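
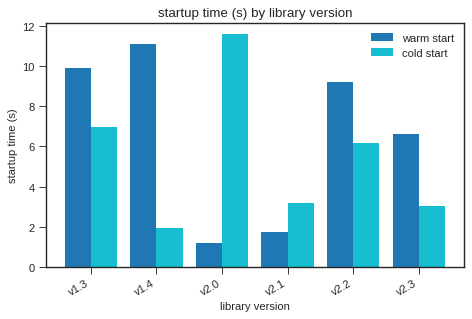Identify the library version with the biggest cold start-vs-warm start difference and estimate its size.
v2.0: cold start ≈ 12, warm start ≈ 1 → gap ≈ 11. Next-largest (v1.4) is only ≈ 9.

v2.0, ≈ 11 s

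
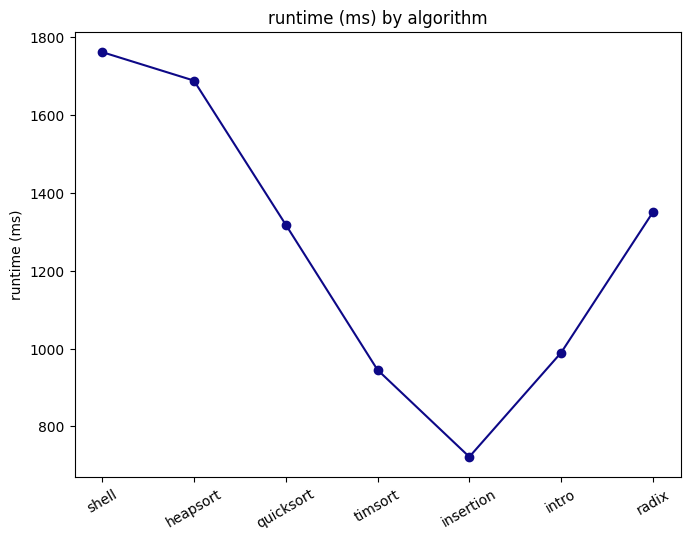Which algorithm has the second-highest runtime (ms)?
heapsort

Top 3: shell ≈ 1800, heapsort ≈ 1700, radix ≈ 1400.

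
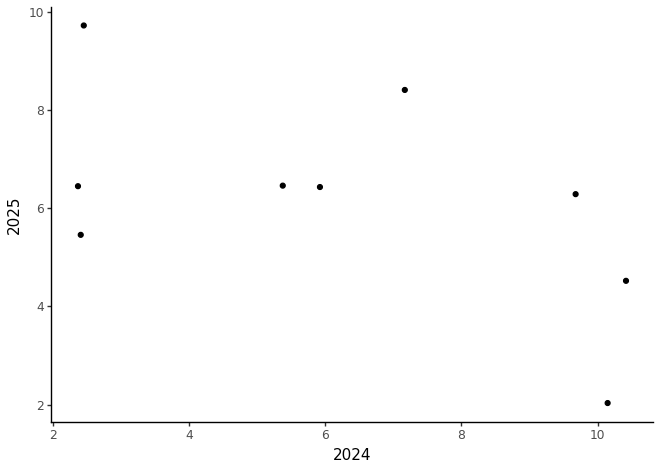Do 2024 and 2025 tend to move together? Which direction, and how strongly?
Points are negatively correlated; moderate (|r| ≈ 0.6).

negative, moderate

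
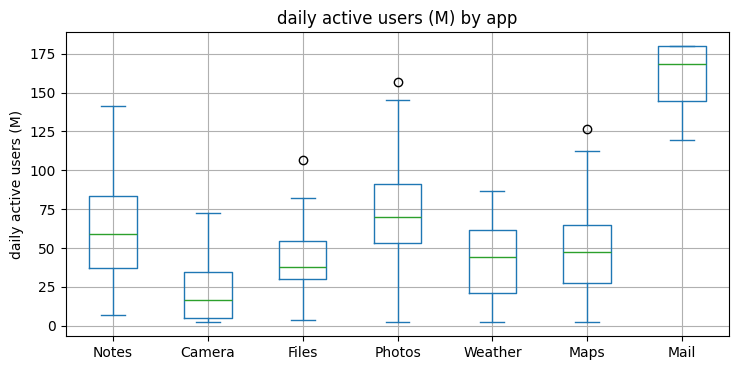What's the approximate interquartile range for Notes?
≈ 40

Q3 ≈ 80, Q1 ≈ 40; IQR ≈ 40.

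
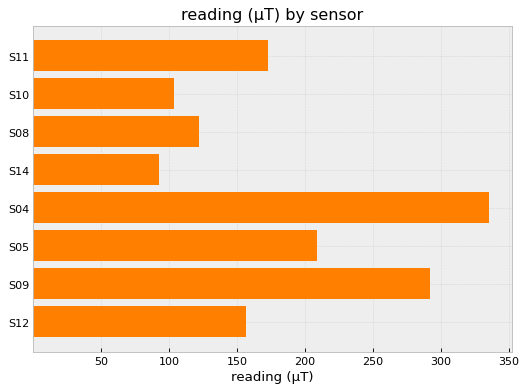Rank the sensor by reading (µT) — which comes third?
S05

Top 4: S04 ≈ 350, S09 ≈ 300, S05 ≈ 200, S11 ≈ 150.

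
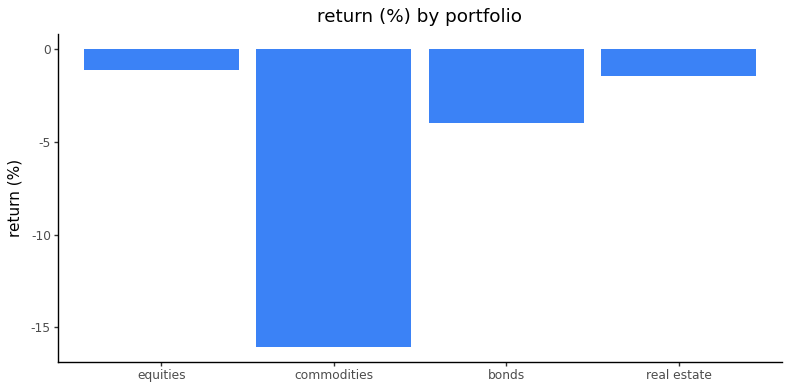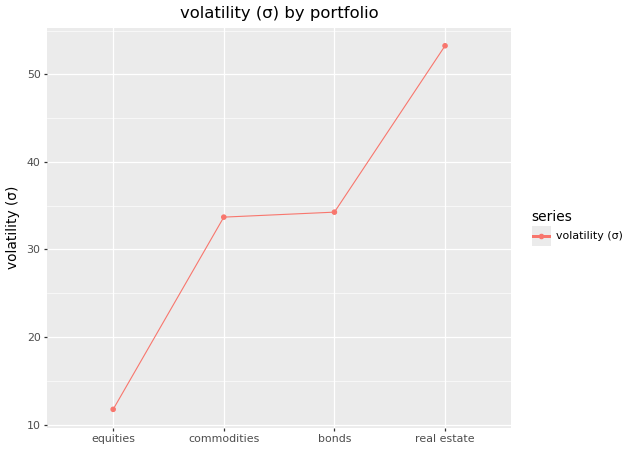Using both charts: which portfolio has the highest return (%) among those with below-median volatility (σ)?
equities

Chart 2 median volatility (σ) ≈ 35; below-median portfolios: equities, commodities. Among those, equities has the highest return (%) (≈ -1).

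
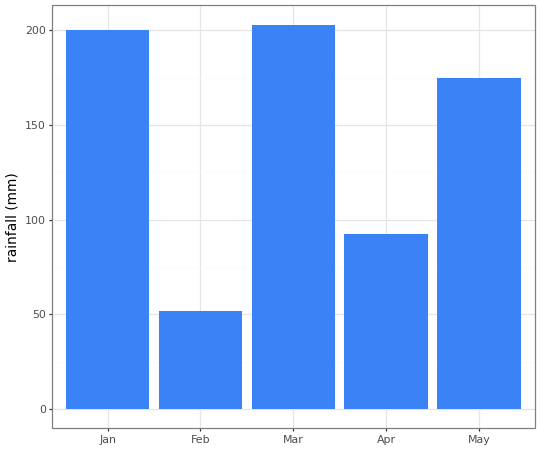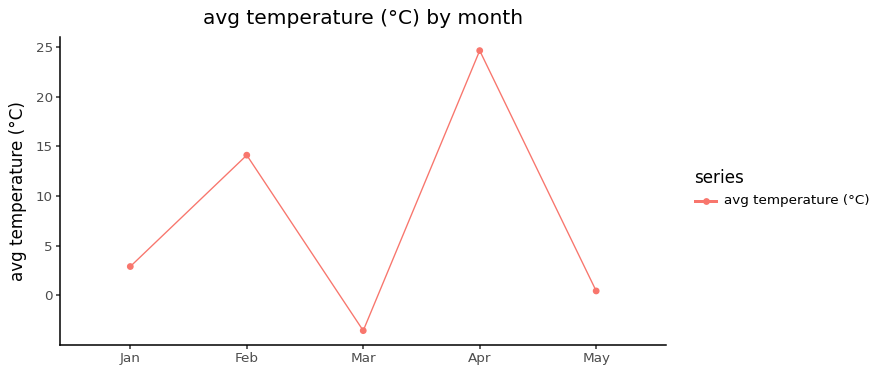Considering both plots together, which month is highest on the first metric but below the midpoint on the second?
Mar

Chart 2 median avg temperature (°C) ≈ 5; below-median months: Mar, May. Among those, Mar has the highest rainfall (mm) (≈ 200).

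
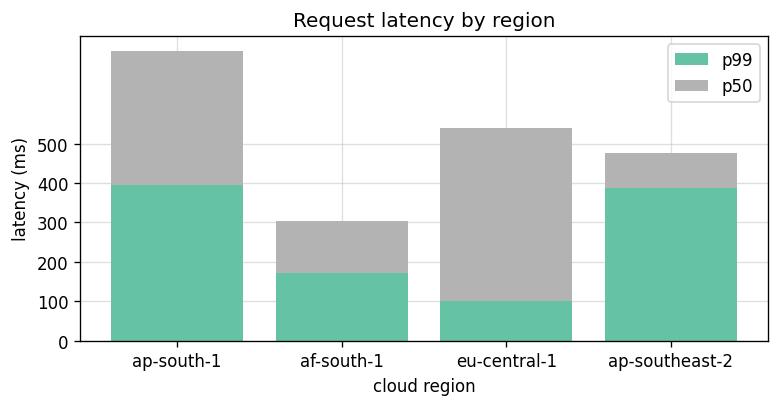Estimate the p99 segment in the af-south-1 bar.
≈ 200

p99 top ≈ 200, bottom ≈ 0; segment ≈ 200.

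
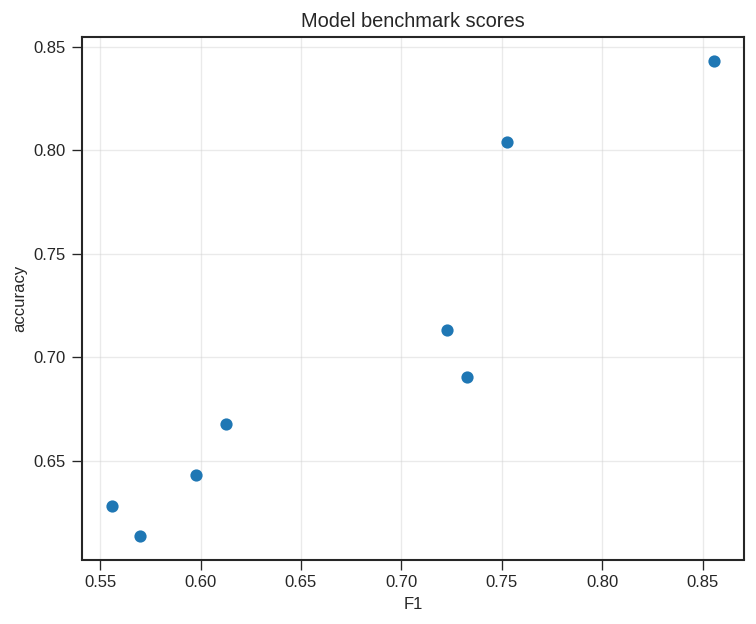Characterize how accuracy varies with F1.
Points are positively correlated; strong (|r| ≈ 0.9).

positive, strong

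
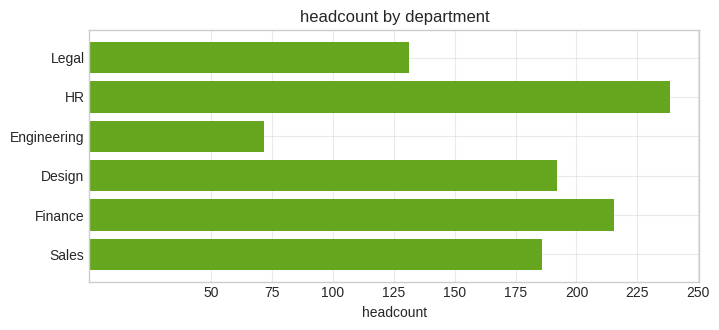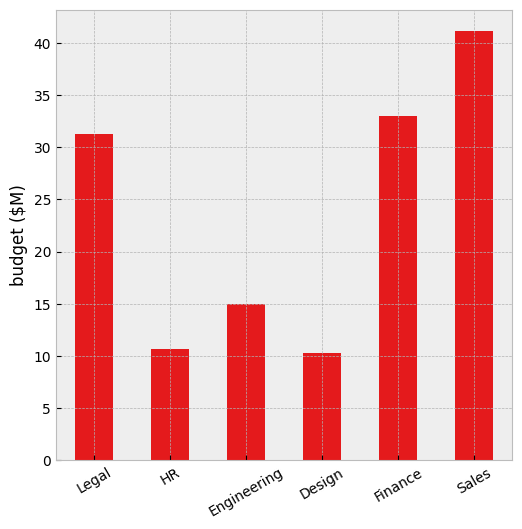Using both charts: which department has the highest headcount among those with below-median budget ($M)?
Chart 2 median budget ($M) ≈ 25; below-median departments: HR, Engineering, Design. Among those, HR has the highest headcount (≈ 250).

HR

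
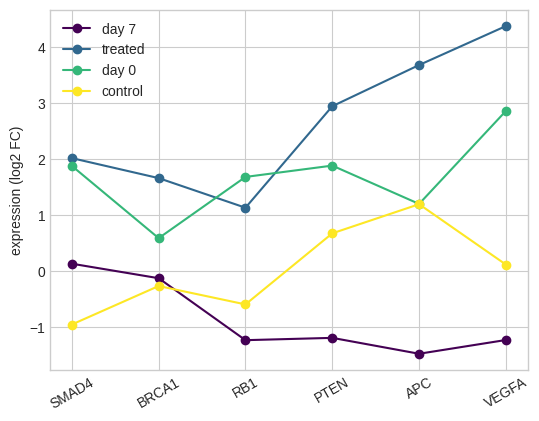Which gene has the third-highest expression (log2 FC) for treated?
PTEN

Top 4 for treated: VEGFA ≈ 4.5, APC ≈ 3.5, PTEN ≈ 3.0, SMAD4 ≈ 2.0.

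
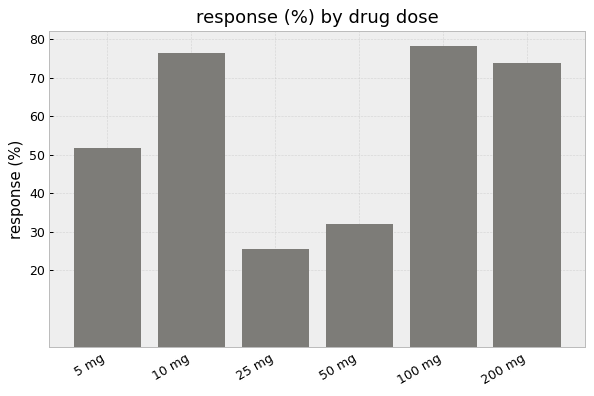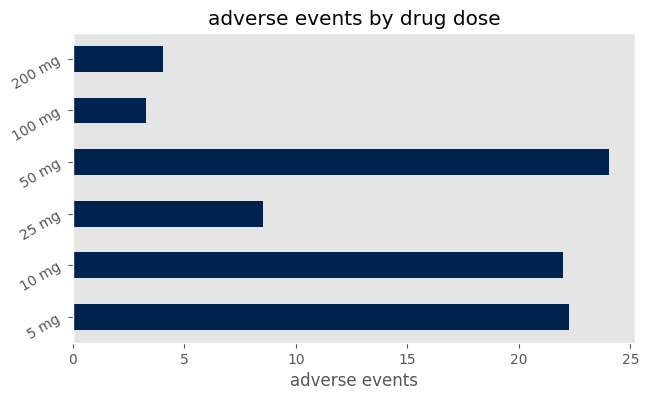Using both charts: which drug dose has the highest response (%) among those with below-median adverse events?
100 mg

Chart 2 median adverse events ≈ 15; below-median drug doses: 25 mg, 100 mg, 200 mg. Among those, 100 mg has the highest response (%) (≈ 80).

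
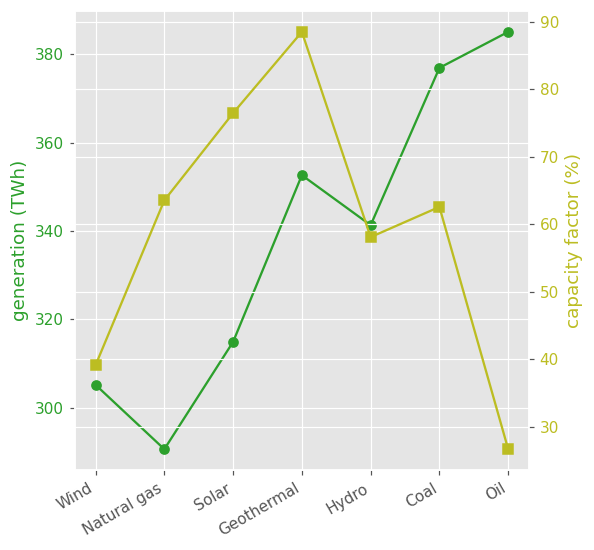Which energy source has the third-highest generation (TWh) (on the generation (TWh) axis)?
Top 4 (on the generation (TWh) axis): Oil ≈ 390, Coal ≈ 380, Geothermal ≈ 350, Hydro ≈ 340.

Geothermal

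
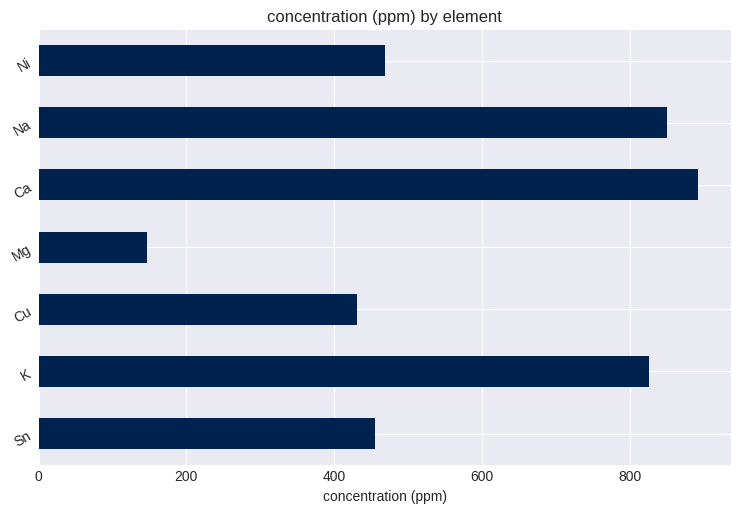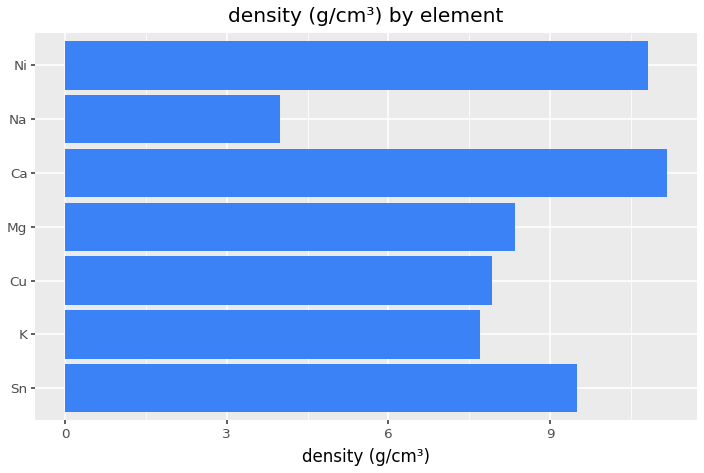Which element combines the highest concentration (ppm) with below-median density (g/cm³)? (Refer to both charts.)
Na

Chart 2 median density (g/cm³) ≈ 8; below-median elements: K, Cu, Na. Among those, Na has the highest concentration (ppm) (≈ 900).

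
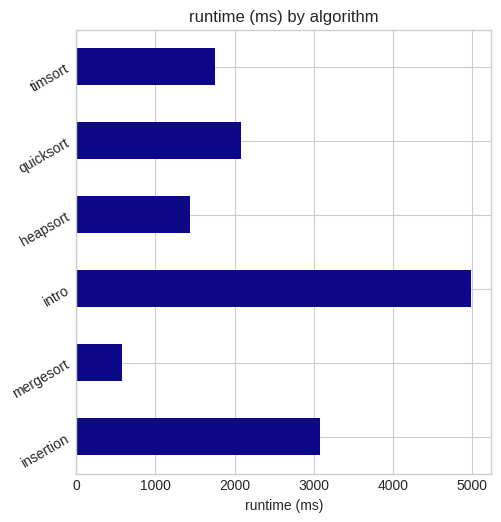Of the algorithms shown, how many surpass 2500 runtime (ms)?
2

Above 2500: insertion, intro.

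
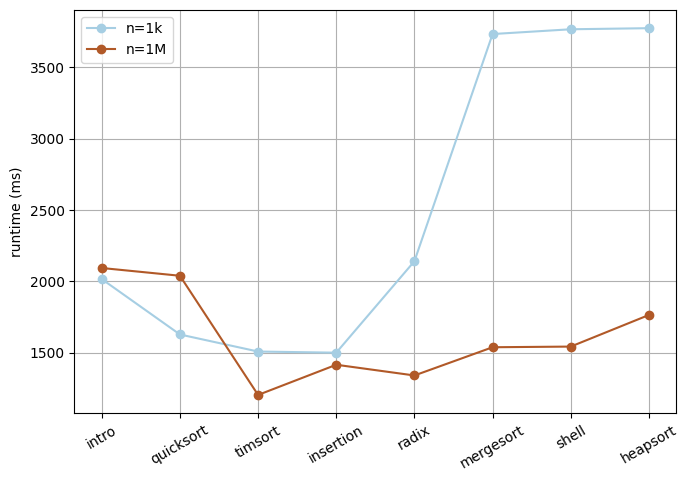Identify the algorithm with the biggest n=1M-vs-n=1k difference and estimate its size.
shell, ≈ 2500 ms

shell: n=1M ≈ 1500, n=1k ≈ 4000 → gap ≈ 2500. Next-largest (mergesort) is only ≈ 2000.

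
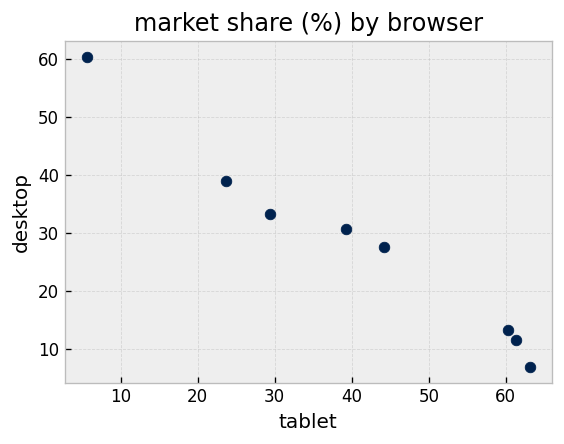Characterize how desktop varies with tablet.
negative, strong

Points are negatively correlated; strong (|r| ≈ 1.0).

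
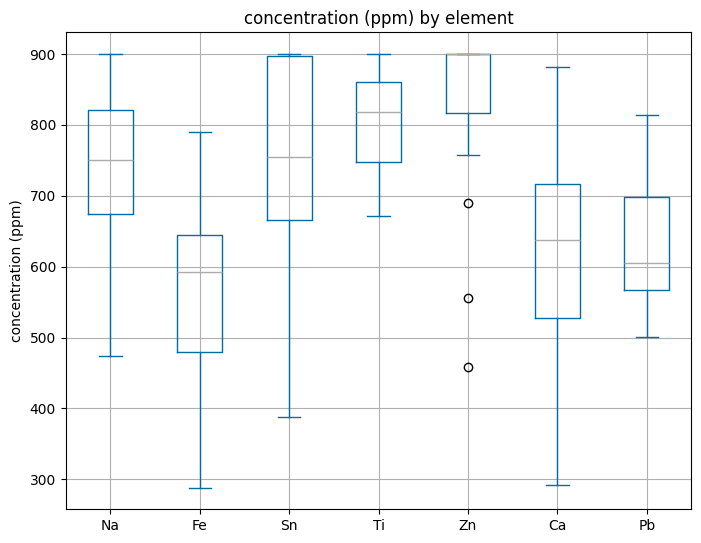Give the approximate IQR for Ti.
≈ 100

Q3 ≈ 850, Q1 ≈ 750; IQR ≈ 100.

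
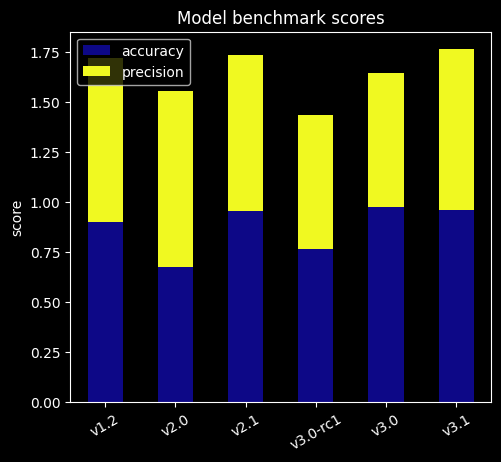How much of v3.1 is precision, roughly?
precision top ≈ 1.8, bottom ≈ 1.0; segment ≈ 0.8.

≈ 0.8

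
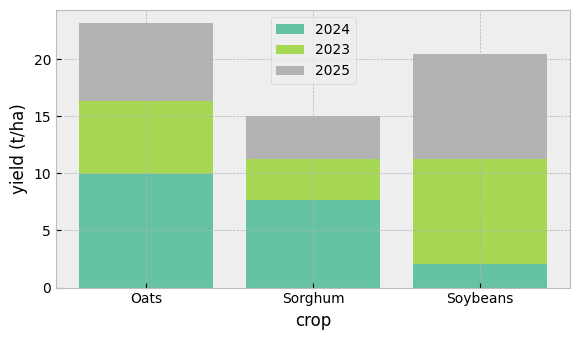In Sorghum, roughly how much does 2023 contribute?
2023 top ≈ 12, bottom ≈ 8; segment ≈ 4.

≈ 4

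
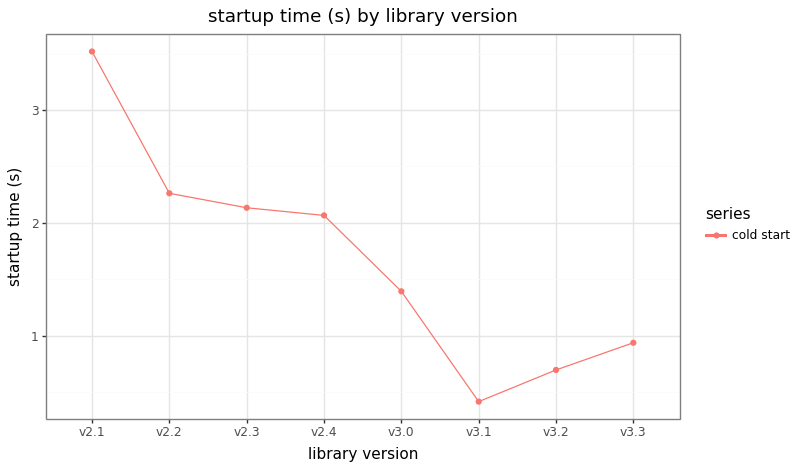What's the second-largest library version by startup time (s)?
v2.2

Top 3: v2.1 ≈ 3.5, v2.2 ≈ 2.5, v2.3 ≈ 2.0.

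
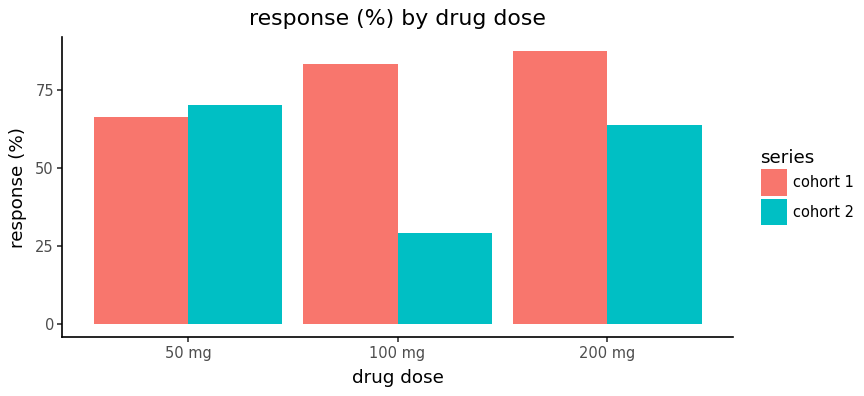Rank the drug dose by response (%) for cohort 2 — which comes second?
200 mg

Top 3 for cohort 2: 50 mg ≈ 70, 200 mg ≈ 60, 100 mg ≈ 30.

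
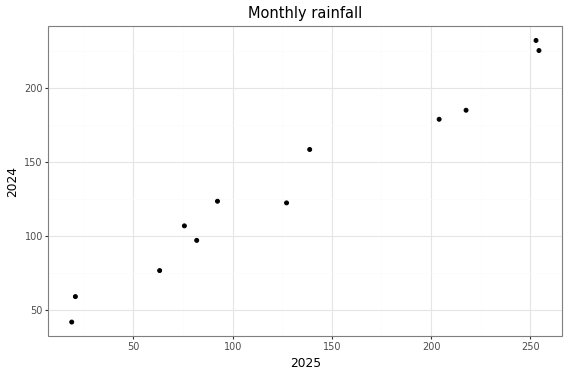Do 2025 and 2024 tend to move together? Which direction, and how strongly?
Points are positively correlated; strong (|r| ≈ 1.0).

positive, strong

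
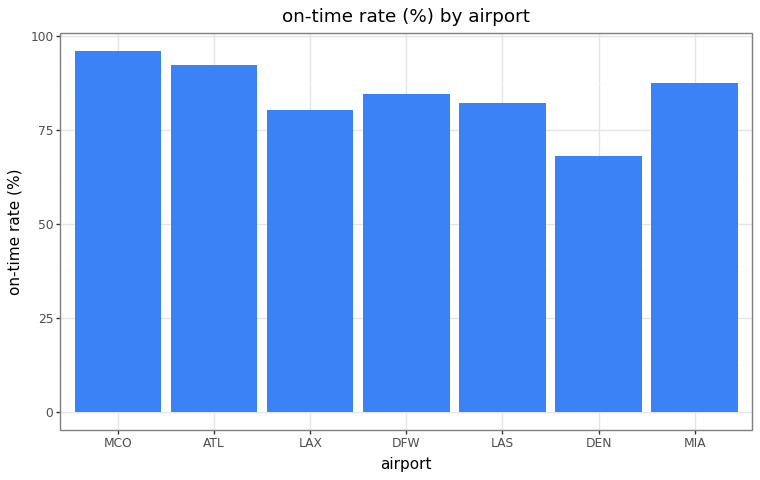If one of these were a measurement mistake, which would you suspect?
DEN

DEN ≈ 70; the rest sit between ≈ 80 and ≈ 100.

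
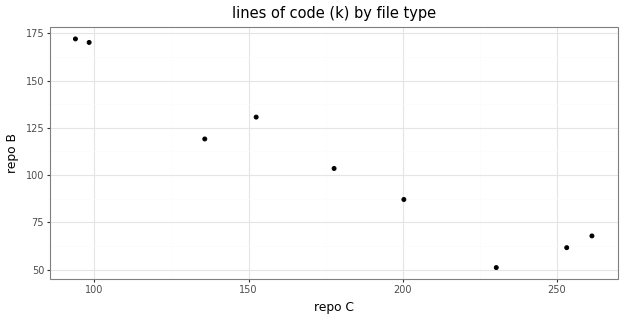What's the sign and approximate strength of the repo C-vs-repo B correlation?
negative, strong

Points are negatively correlated; strong (|r| ≈ 1.0).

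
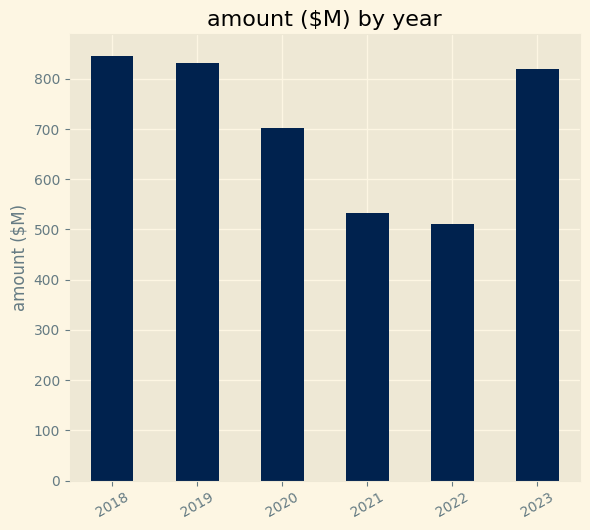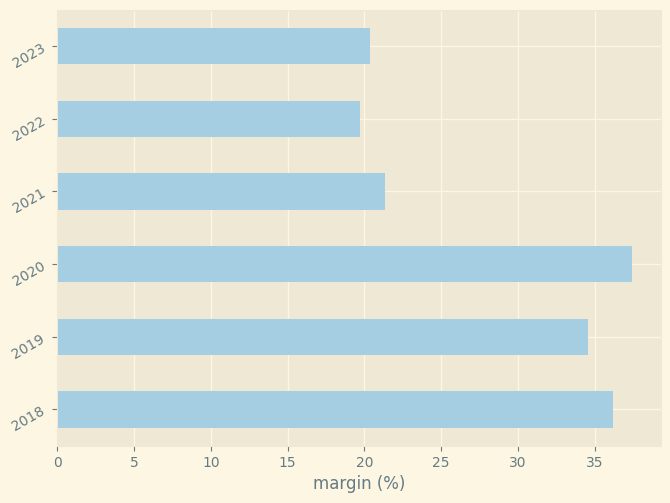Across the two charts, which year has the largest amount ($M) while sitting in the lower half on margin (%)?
Chart 2 median margin (%) ≈ 30; below-median years: 2021, 2022, 2023. Among those, 2023 has the highest amount ($M) (≈ 800).

2023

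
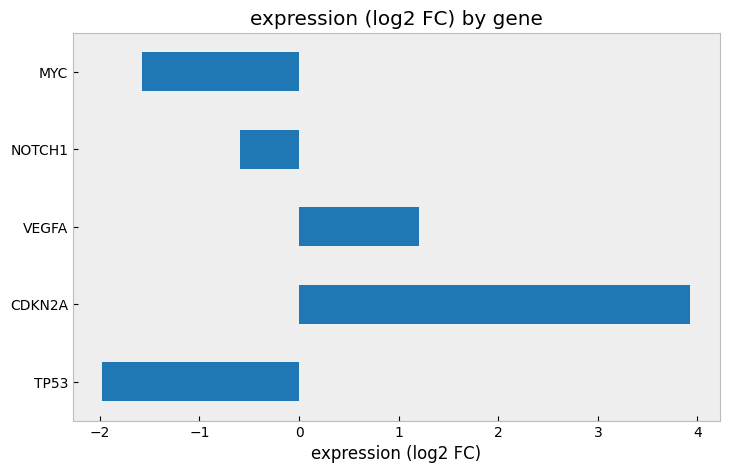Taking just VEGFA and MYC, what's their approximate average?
(1.0 + -1.5) / 2 ≈ -0.25.

≈ -0.25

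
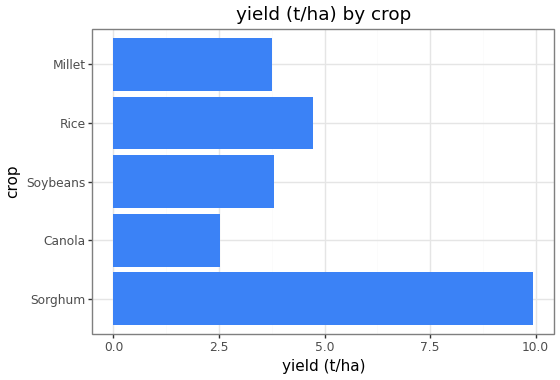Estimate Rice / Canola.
≈ 1.67×

Rice ≈ 5, Canola ≈ 3; 5/3 ≈ 1.67.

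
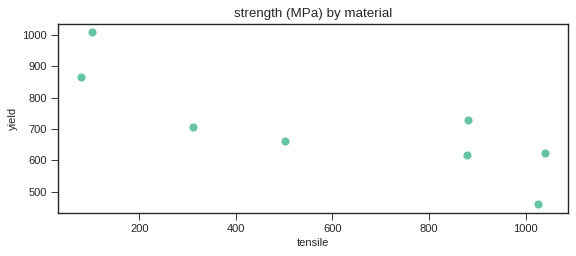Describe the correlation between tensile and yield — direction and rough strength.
negative, strong

Points are negatively correlated; strong (|r| ≈ 0.8).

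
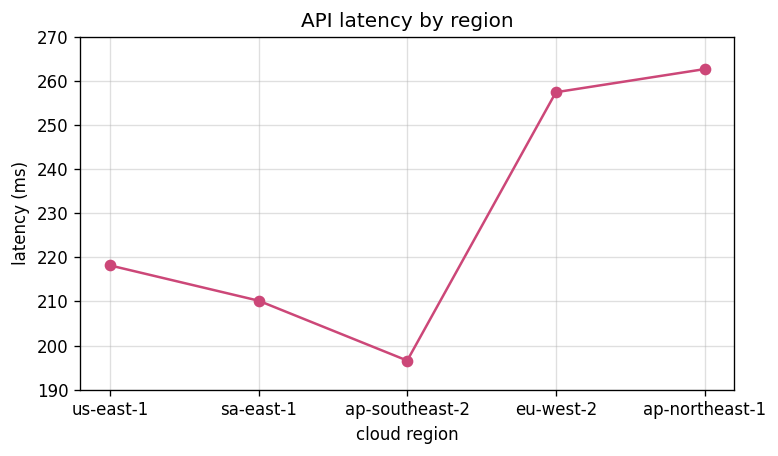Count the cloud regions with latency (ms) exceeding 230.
2

Above 230: eu-west-2, ap-northeast-1.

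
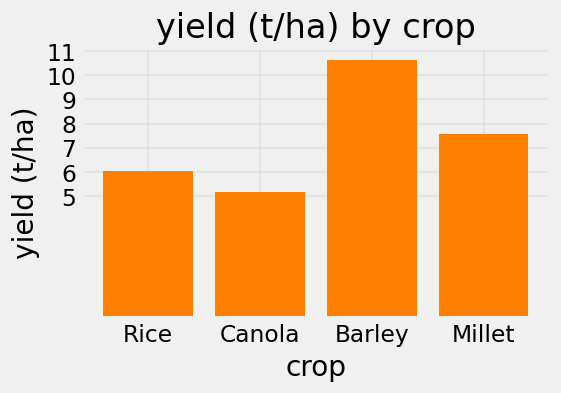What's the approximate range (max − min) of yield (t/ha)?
≈ 6

Max Barley ≈ 11, min Canola ≈ 5; range ≈ 6.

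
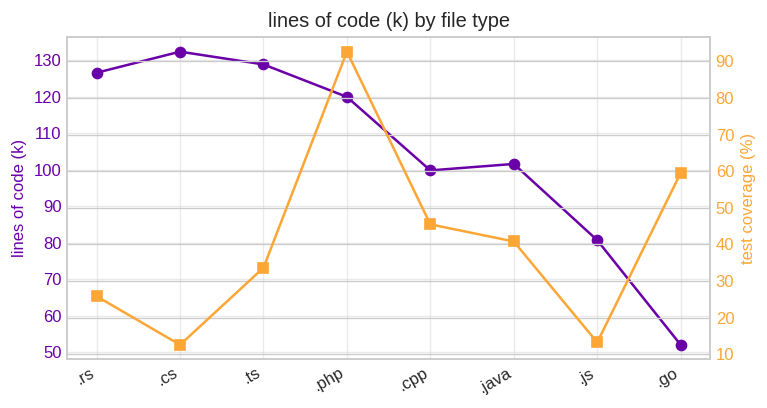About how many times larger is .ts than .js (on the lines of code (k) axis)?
≈ 1.62×

.ts ≈ 130, .js ≈ 80; 130/80 ≈ 1.62.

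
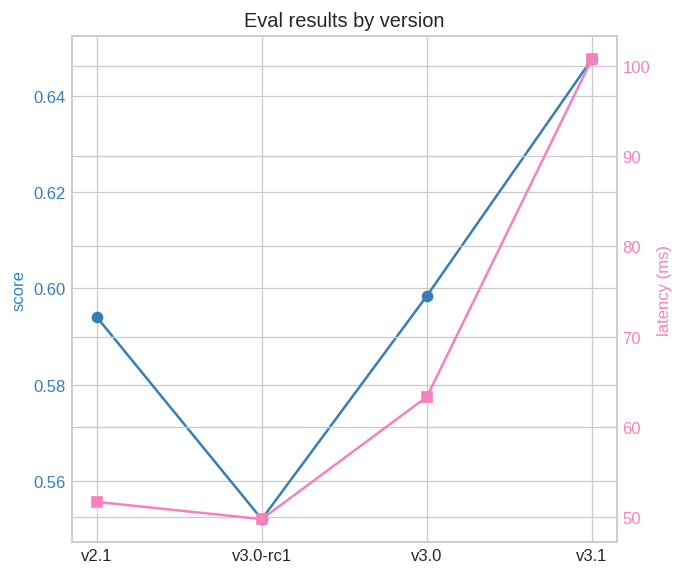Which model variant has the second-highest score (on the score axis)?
Top 3 (on the score axis): v3.1 ≈ 0.65, v3.0 ≈ 0.60, v2.1 ≈ 0.59.

v3.0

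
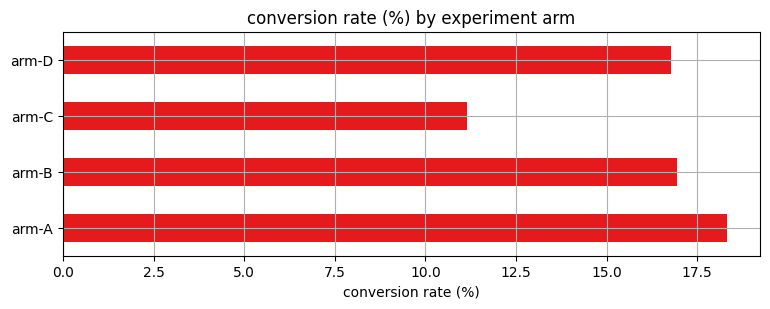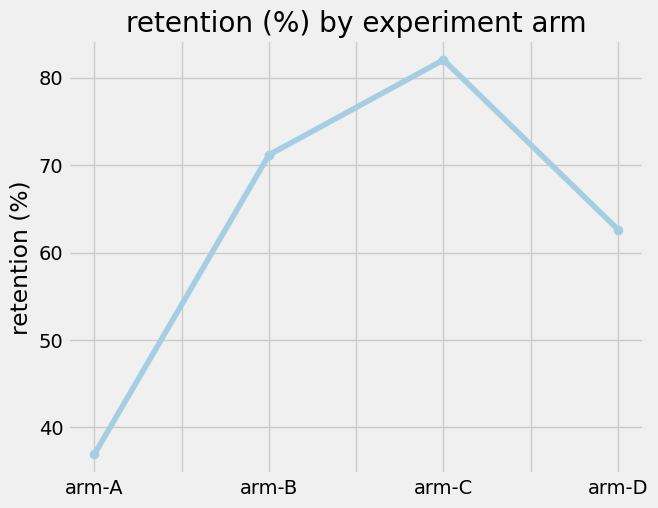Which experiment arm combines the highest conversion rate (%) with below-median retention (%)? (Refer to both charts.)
Chart 2 median retention (%) ≈ 70; below-median experiment arms: arm-A, arm-D. Among those, arm-A has the highest conversion rate (%) (≈ 18).

arm-A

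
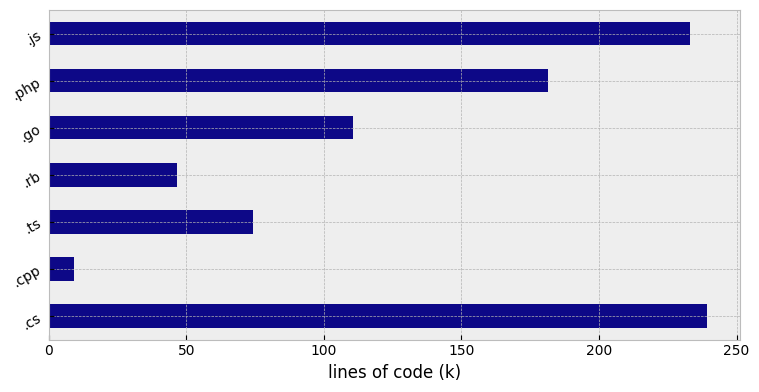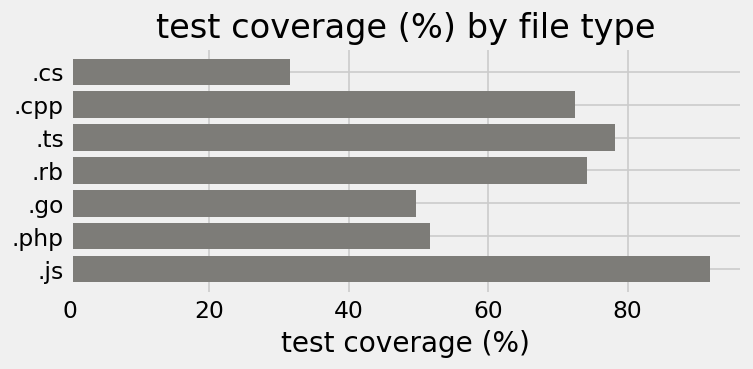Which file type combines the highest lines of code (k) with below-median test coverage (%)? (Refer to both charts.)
Chart 2 median test coverage (%) ≈ 70; below-median file types: .cs, .go, .php. Among those, .cs has the highest lines of code (k) (≈ 250).

.cs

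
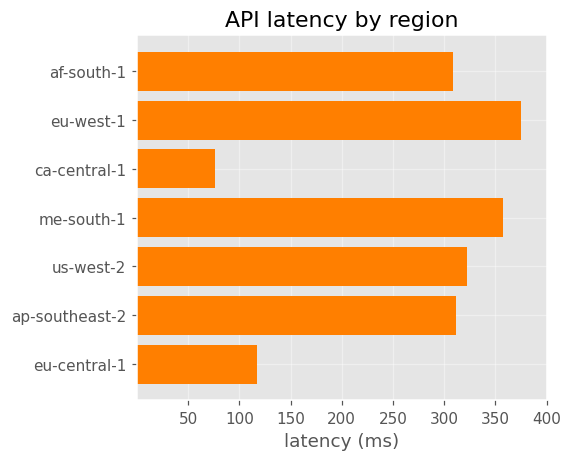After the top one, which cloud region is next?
Top 3: eu-west-1 ≈ 400, me-south-1 ≈ 350, us-west-2 ≈ 300.

me-south-1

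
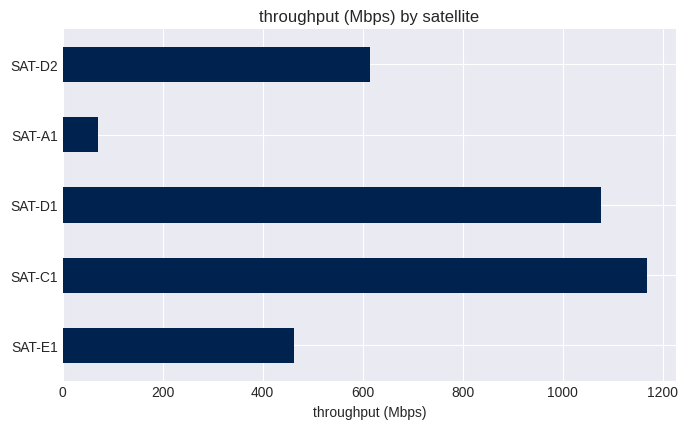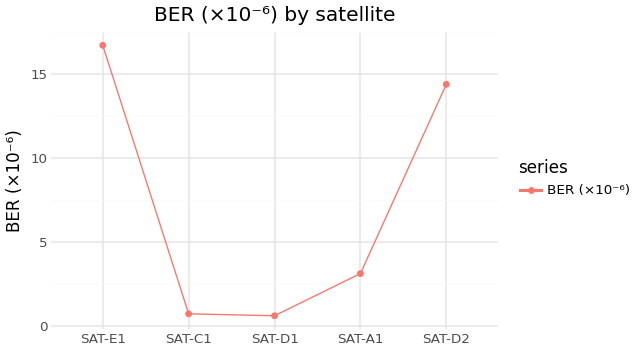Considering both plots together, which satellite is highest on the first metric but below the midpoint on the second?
SAT-C1

Chart 2 median BER (×10⁻⁶) ≈ 4; below-median satellites: SAT-C1, SAT-D1. Among those, SAT-C1 has the highest throughput (Mbps) (≈ 1200).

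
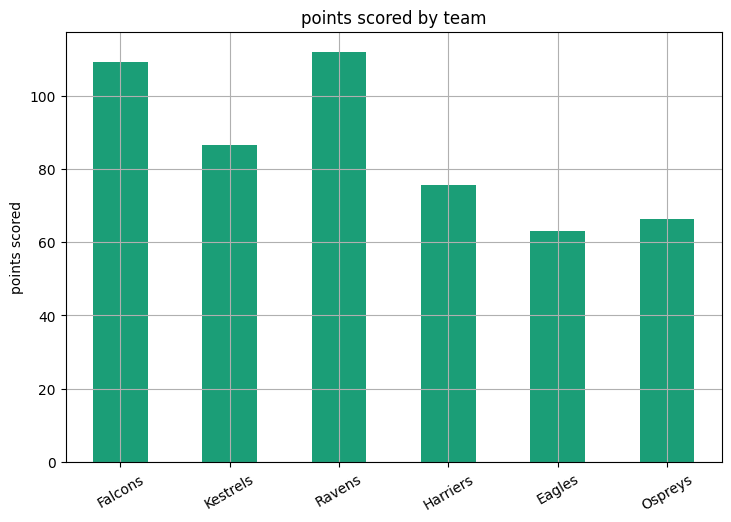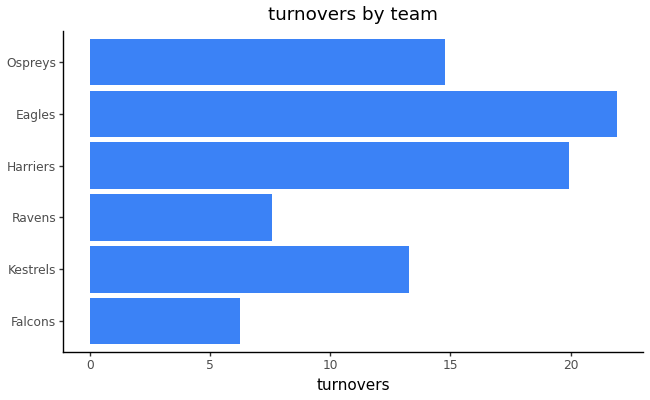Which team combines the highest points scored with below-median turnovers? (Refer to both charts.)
Chart 2 median turnovers ≈ 15; below-median teams: Falcons, Kestrels, Ravens. Among those, Ravens has the highest points scored (≈ 120).

Ravens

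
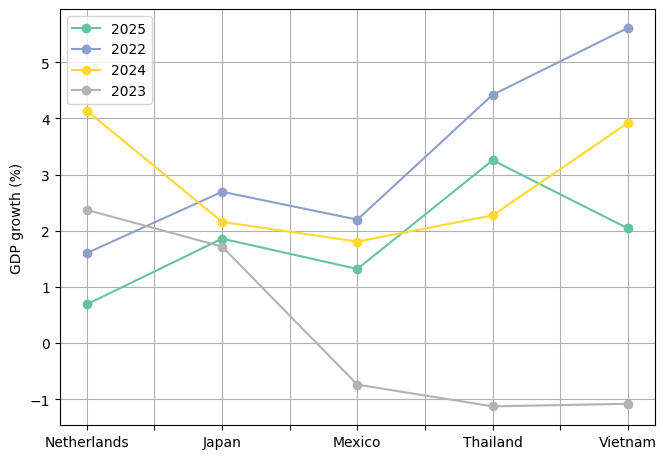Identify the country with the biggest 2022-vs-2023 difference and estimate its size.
Vietnam: 2022 ≈ 6, 2023 ≈ -1 → gap ≈ 7. Next-largest (Thailand) is only ≈ 5.

Vietnam, ≈ 7 %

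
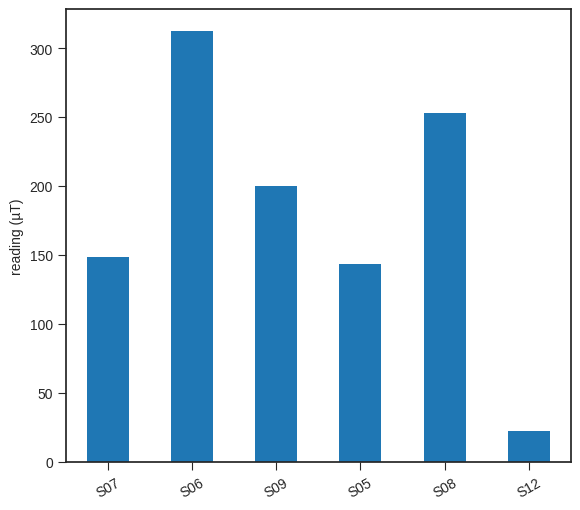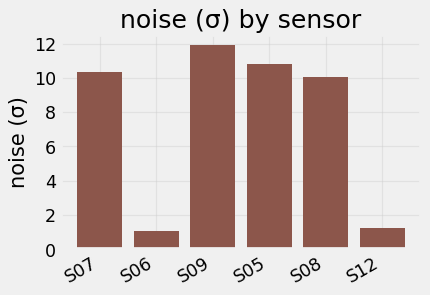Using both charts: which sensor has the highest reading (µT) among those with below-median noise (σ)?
Chart 2 median noise (σ) ≈ 10; below-median sensors: S06, S08, S12. Among those, S06 has the highest reading (µT) (≈ 300).

S06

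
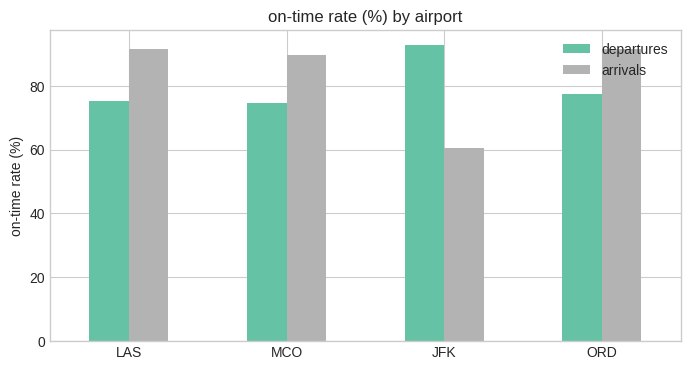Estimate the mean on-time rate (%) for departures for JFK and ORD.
(90 + 80) / 2 ≈ 85.

≈ 85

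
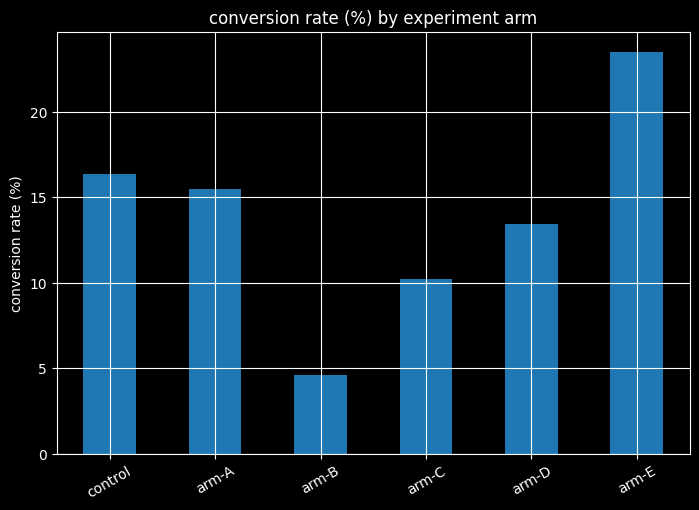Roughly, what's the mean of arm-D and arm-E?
≈ 19

(14 + 24) / 2 ≈ 19.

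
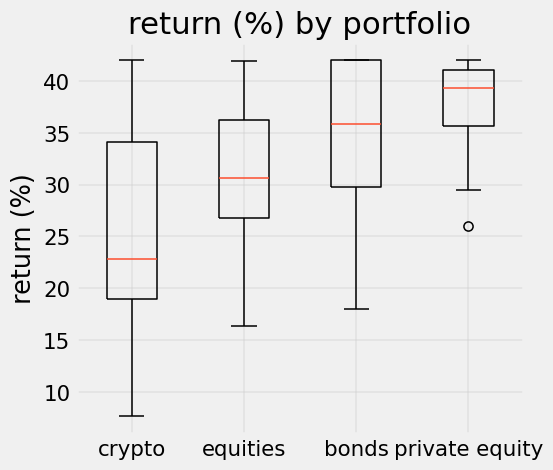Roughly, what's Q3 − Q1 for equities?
≈ 9

Q3 ≈ 36, Q1 ≈ 27; IQR ≈ 9.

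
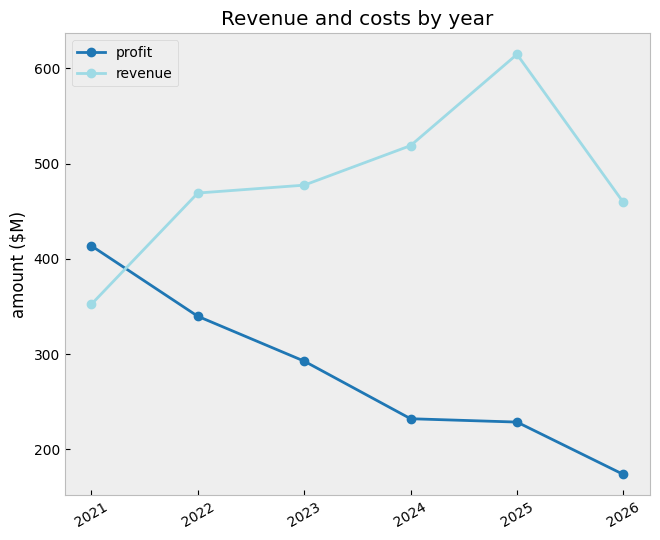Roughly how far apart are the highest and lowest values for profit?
≈ 250

Max 2021 ≈ 400, min 2026 ≈ 150; range ≈ 250.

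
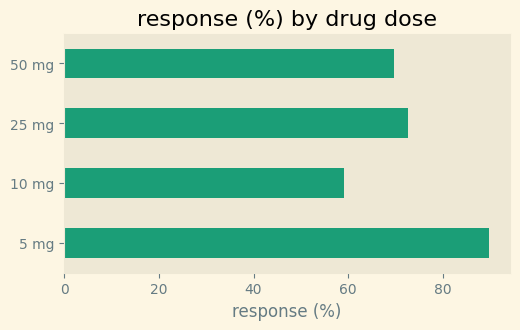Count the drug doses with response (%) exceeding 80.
1

Above 80: 5 mg.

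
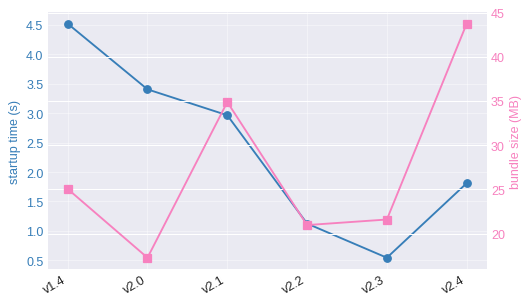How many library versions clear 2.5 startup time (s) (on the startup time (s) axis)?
3

Above 2.5: v1.4, v2.0, v2.1.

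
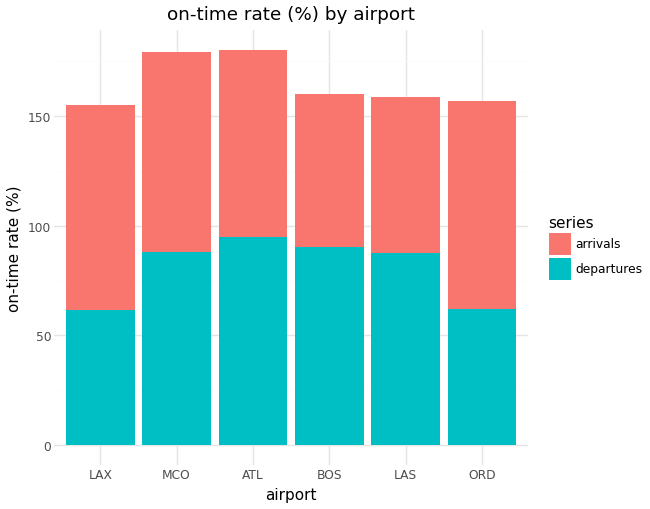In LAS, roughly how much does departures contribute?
≈ 80

departures top ≈ 80, bottom ≈ 0; segment ≈ 80.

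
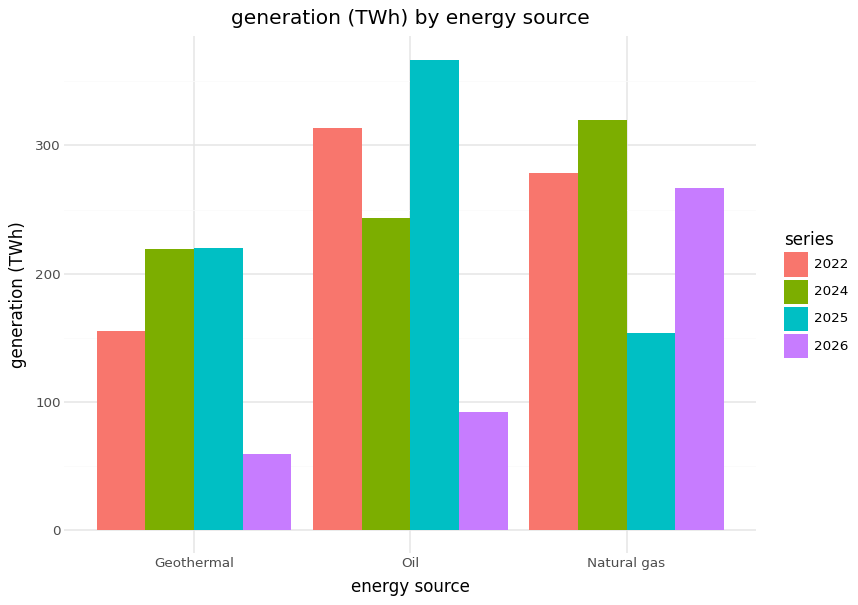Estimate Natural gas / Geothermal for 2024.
≈ 1.5×

Natural gas ≈ 300, Geothermal ≈ 200; 300/200 ≈ 1.5.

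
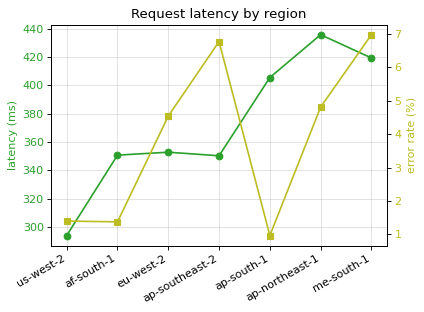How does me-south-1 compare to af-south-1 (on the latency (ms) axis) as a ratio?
me-south-1 ≈ 420, af-south-1 ≈ 360; 420/360 ≈ 1.17.

≈ 1.17×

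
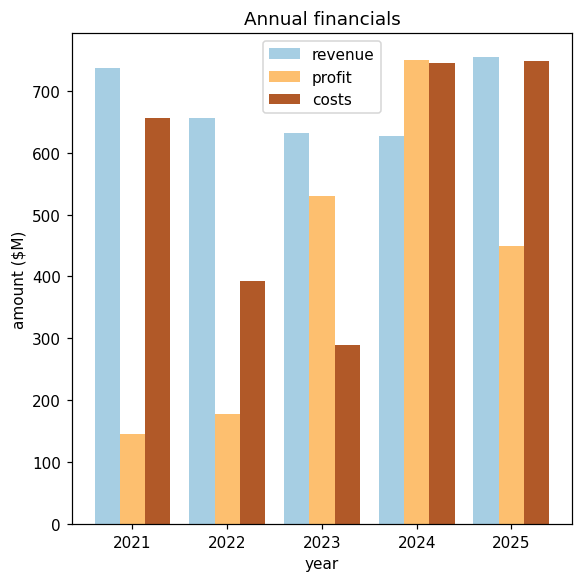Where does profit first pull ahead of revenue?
2024

2023: profit ≈ 500 vs revenue ≈ 600 (not yet); 2024: profit ≈ 800 vs revenue ≈ 600 (first crossover).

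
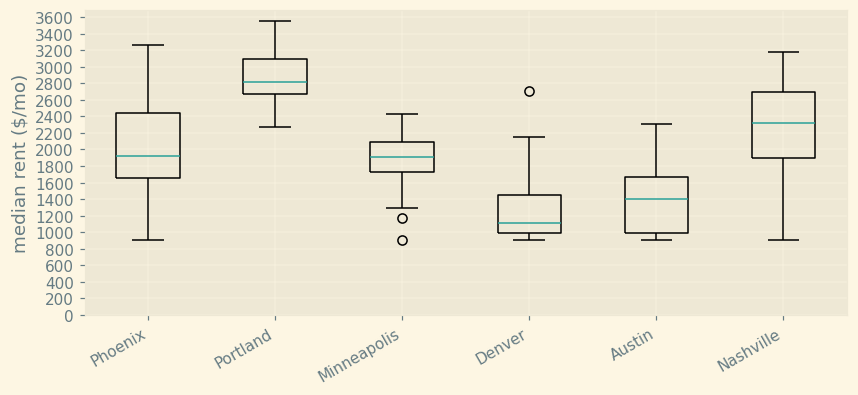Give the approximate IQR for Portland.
≈ 400

Q3 ≈ 3000, Q1 ≈ 2600; IQR ≈ 400.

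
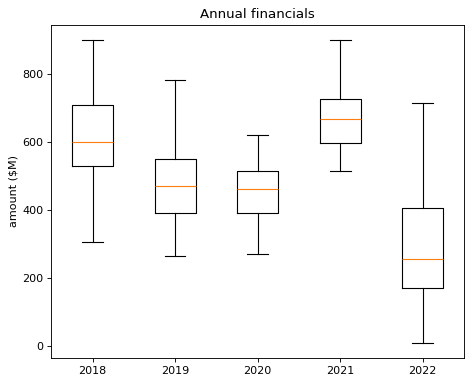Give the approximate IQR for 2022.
≈ 250

Q3 ≈ 400, Q1 ≈ 150; IQR ≈ 250.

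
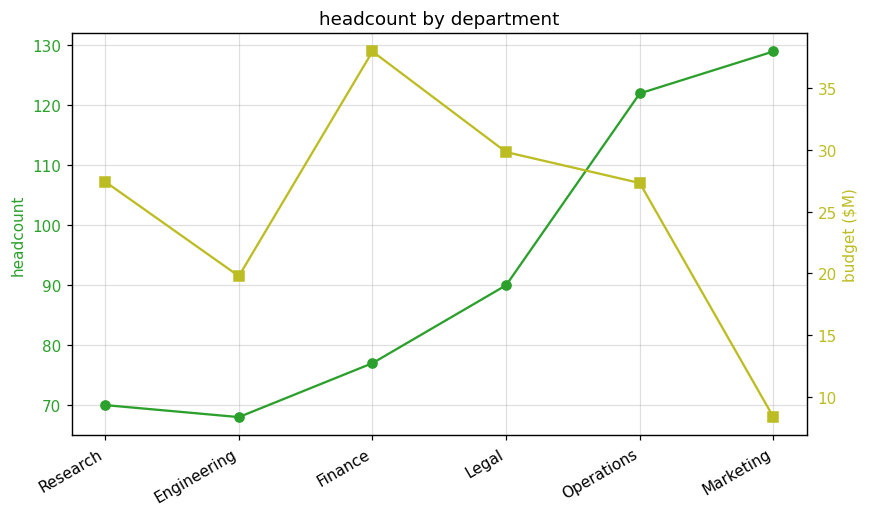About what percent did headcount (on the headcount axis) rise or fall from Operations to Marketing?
≈ +8.3%

Operations ≈ 120, Marketing ≈ 130; (130 − 120) / 120 ≈ +8.3%.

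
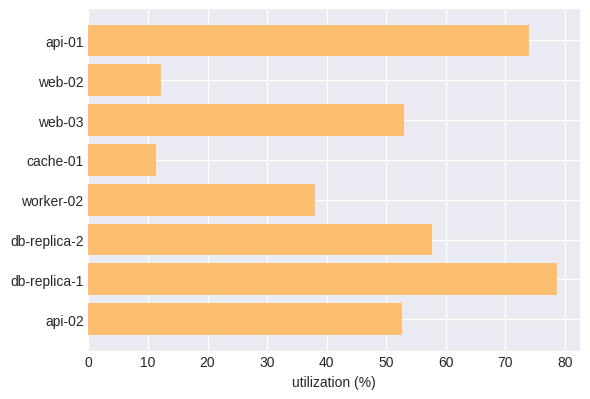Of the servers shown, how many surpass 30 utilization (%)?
6

Above 30: api-01, web-03, worker-02, db-replica-2, db-replica-1, api-02.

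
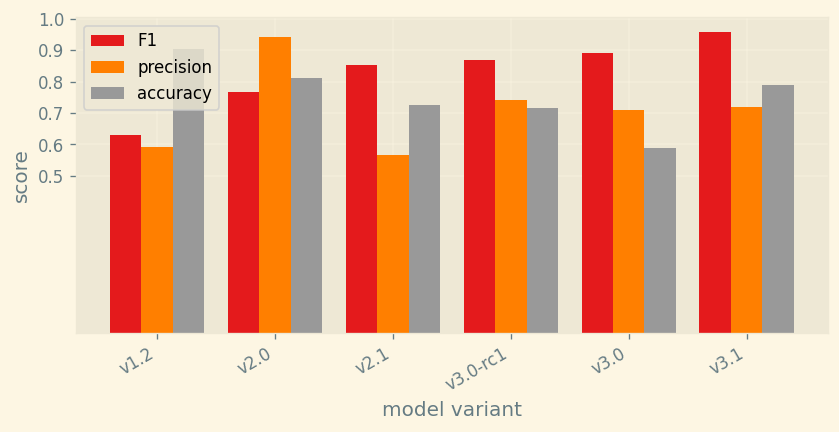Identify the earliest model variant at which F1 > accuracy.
v2.1

v2.0: F1 ≈ 0.8 vs accuracy ≈ 0.8 (not yet); v2.1: F1 ≈ 0.9 vs accuracy ≈ 0.7 (first crossover).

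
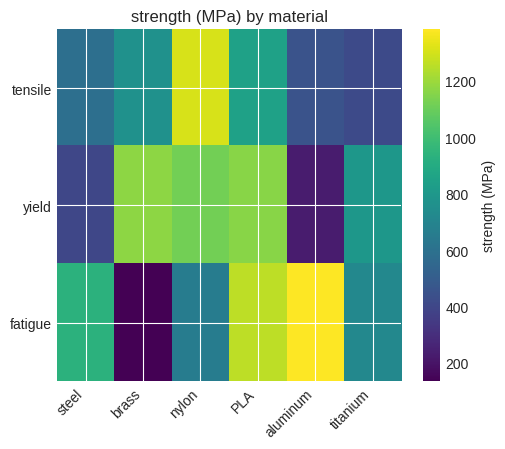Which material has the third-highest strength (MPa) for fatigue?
Top 4 for fatigue: aluminum ≈ 1400, PLA ≈ 1200, steel ≈ 1000, titanium ≈ 800.

steel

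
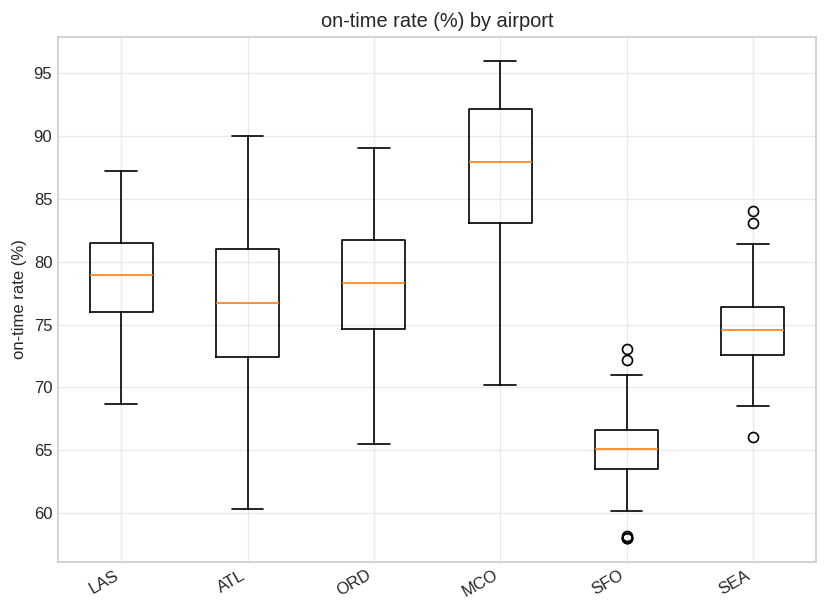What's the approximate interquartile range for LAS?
≈ 6

Q3 ≈ 82, Q1 ≈ 76; IQR ≈ 6.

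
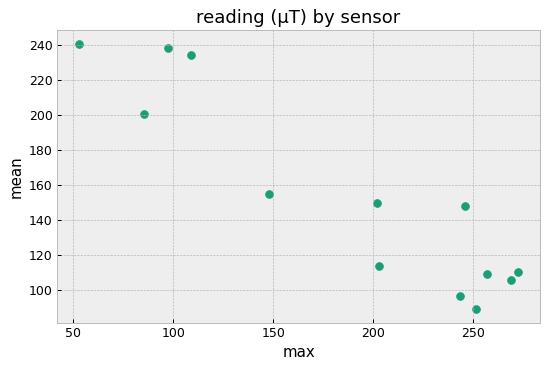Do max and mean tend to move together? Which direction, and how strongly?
negative, strong

Points are negatively correlated; strong (|r| ≈ 0.9).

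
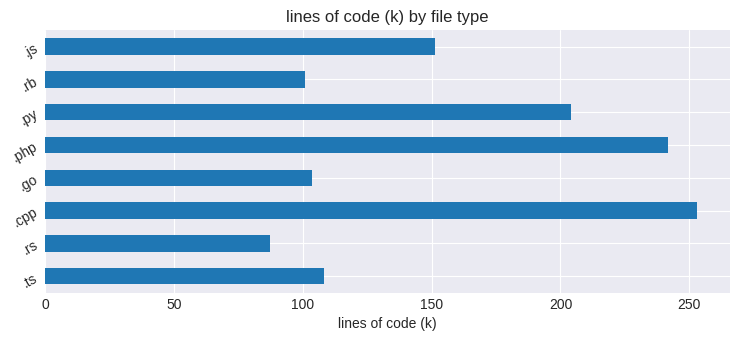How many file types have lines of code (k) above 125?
Above 125: .cpp, .php, .py, .js.

4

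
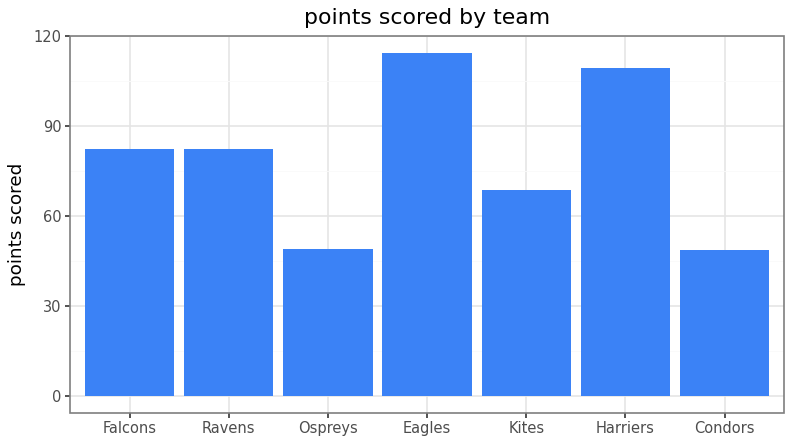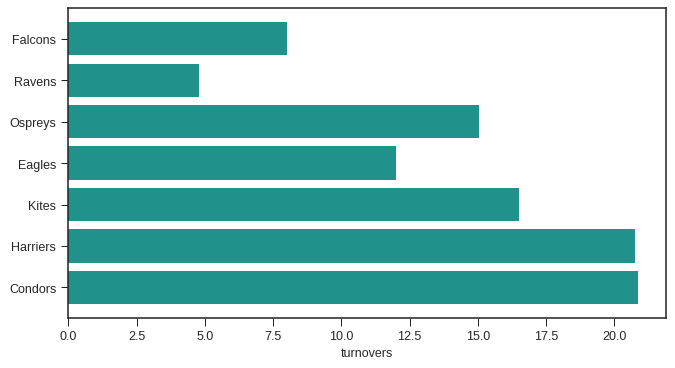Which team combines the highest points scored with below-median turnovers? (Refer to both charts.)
Eagles

Chart 2 median turnovers ≈ 16; below-median teams: Falcons, Ravens, Eagles. Among those, Eagles has the highest points scored (≈ 120).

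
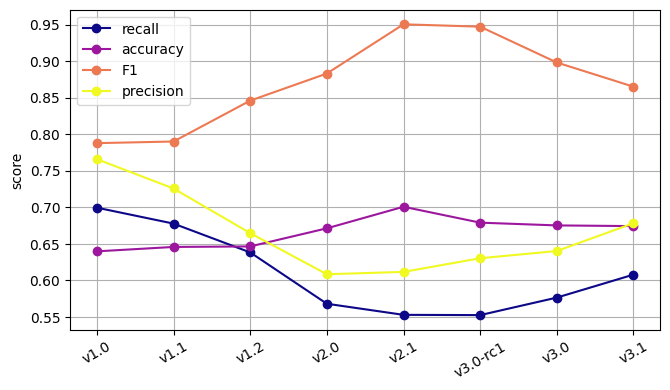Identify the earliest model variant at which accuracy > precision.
v1.2: accuracy ≈ 0.65 vs precision ≈ 0.65 (not yet); v2.0: accuracy ≈ 0.65 vs precision ≈ 0.60 (first crossover).

v2.0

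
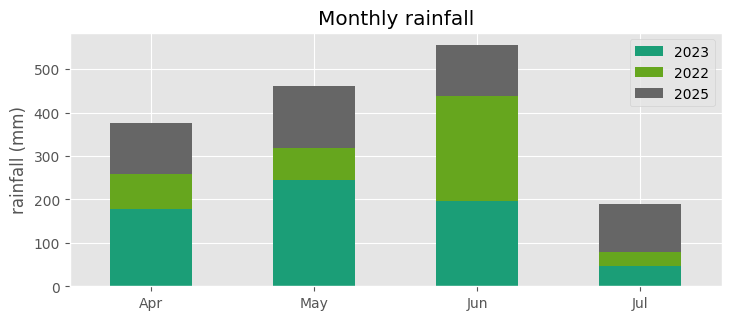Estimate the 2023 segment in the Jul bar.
≈ 50

2023 top ≈ 50, bottom ≈ 0; segment ≈ 50.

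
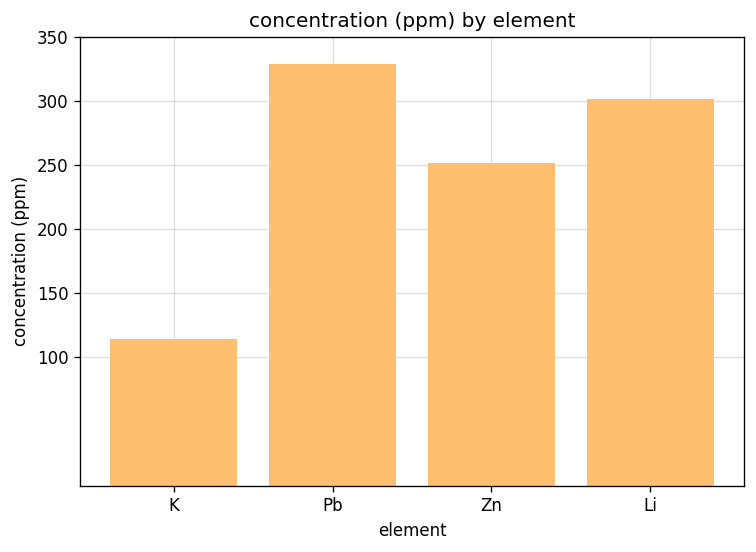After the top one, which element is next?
Li

Top 3: Pb ≈ 350, Li ≈ 300, Zn ≈ 250.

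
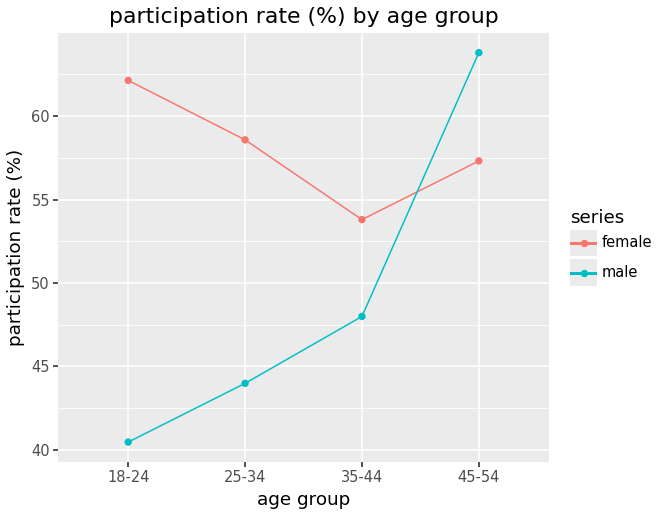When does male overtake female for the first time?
35-44: male ≈ 48 vs female ≈ 54 (not yet); 45-54: male ≈ 64 vs female ≈ 58 (first crossover).

45-54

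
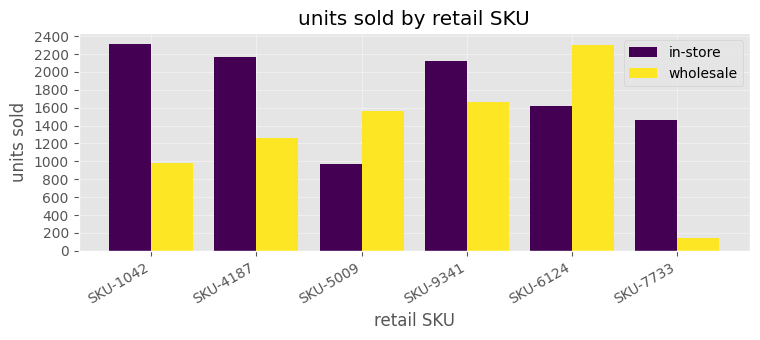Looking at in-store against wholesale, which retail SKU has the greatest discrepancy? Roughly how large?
SKU-1042, ≈ 1400

SKU-1042: in-store ≈ 2400, wholesale ≈ 1000 → gap ≈ 1400. Next-largest (SKU-7733) is only ≈ 1200.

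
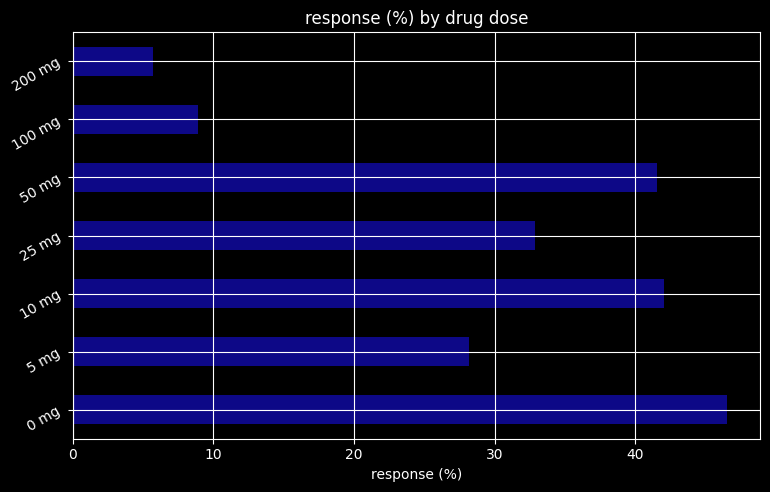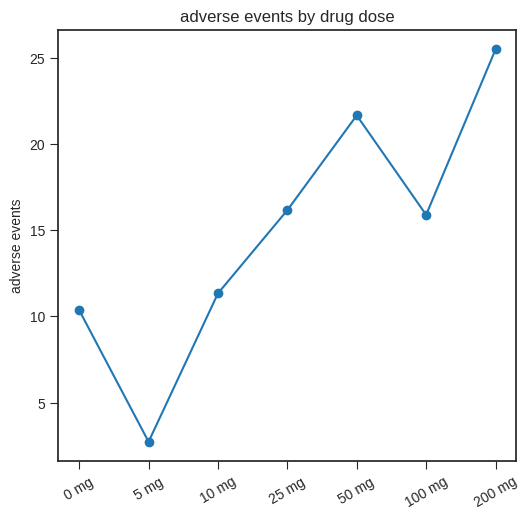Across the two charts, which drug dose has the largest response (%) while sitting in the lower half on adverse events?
0 mg

Chart 2 median adverse events ≈ 15; below-median drug doses: 0 mg, 5 mg, 10 mg. Among those, 0 mg has the highest response (%) (≈ 45).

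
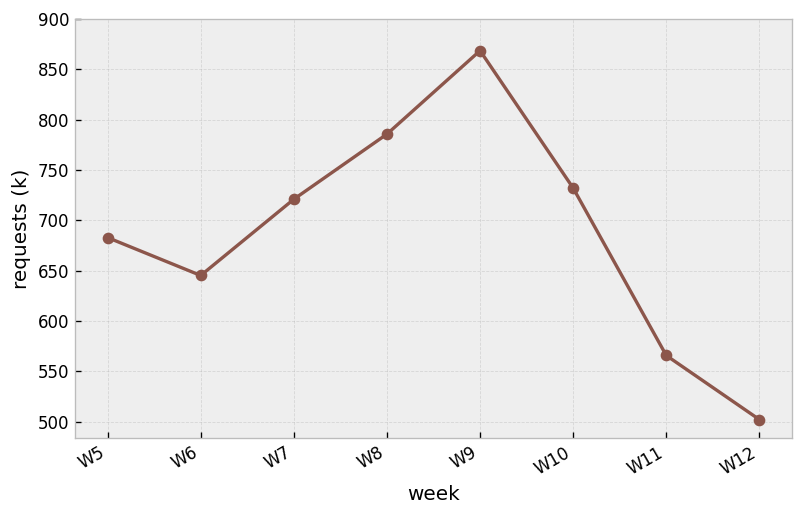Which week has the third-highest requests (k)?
Top 4: W9 ≈ 850, W8 ≈ 800, W10 ≈ 750, W7 ≈ 700.

W10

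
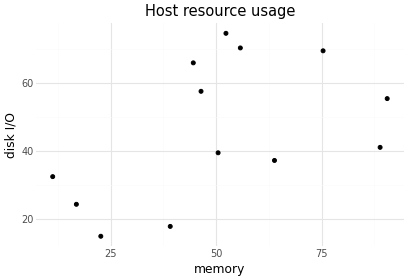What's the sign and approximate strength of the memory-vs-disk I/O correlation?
Points are positively correlated; moderate (|r| ≈ 0.5).

positive, moderate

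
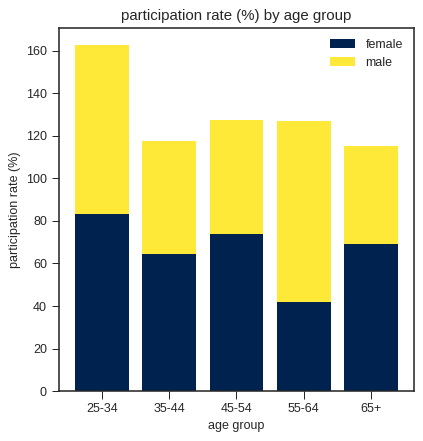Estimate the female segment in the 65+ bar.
female top ≈ 60, bottom ≈ 0; segment ≈ 60.

≈ 60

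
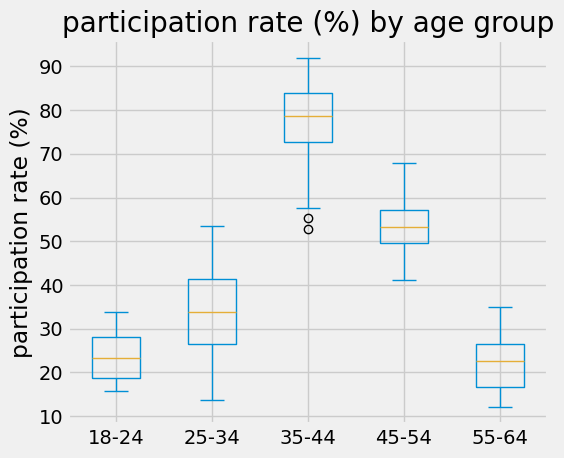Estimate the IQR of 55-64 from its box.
≈ 10

Q3 ≈ 25, Q1 ≈ 15; IQR ≈ 10.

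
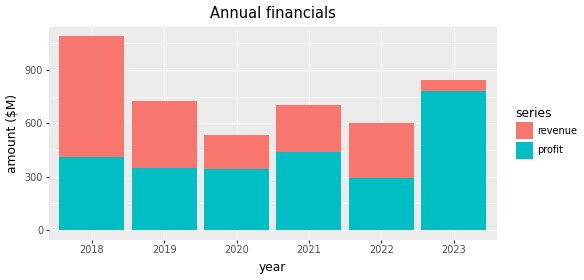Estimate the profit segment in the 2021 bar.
≈ 400

profit top ≈ 400, bottom ≈ 0; segment ≈ 400.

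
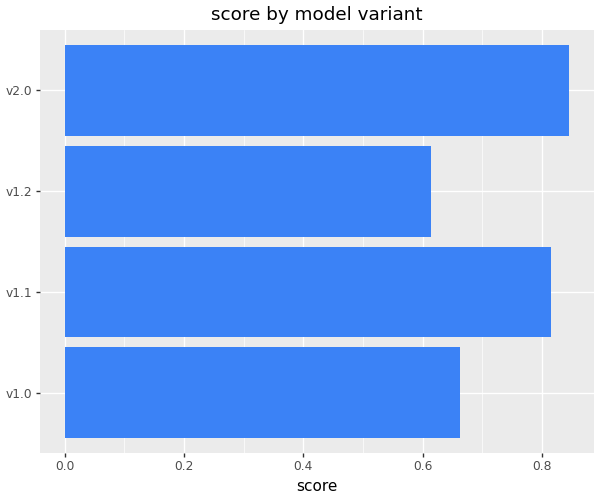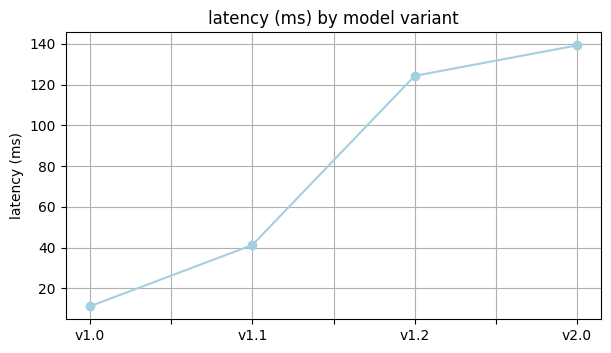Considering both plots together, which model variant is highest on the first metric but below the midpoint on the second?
Chart 2 median latency (ms) ≈ 80; below-median model variants: v1.0, v1.1. Among those, v1.1 has the highest score (≈ 0.8).

v1.1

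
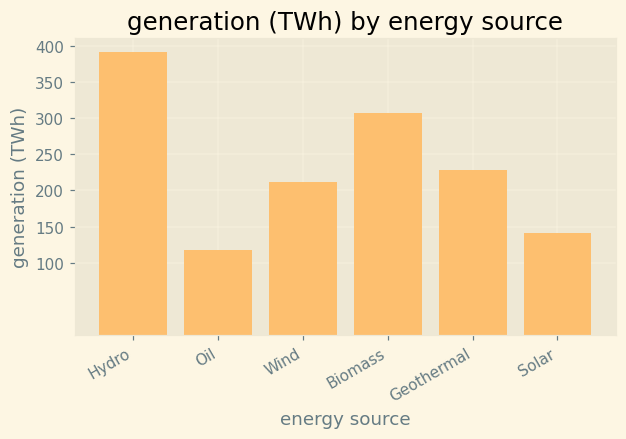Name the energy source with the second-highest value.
Top 3: Hydro ≈ 400, Biomass ≈ 300, Geothermal ≈ 250.

Biomass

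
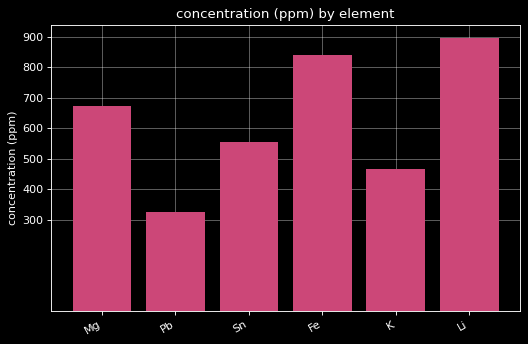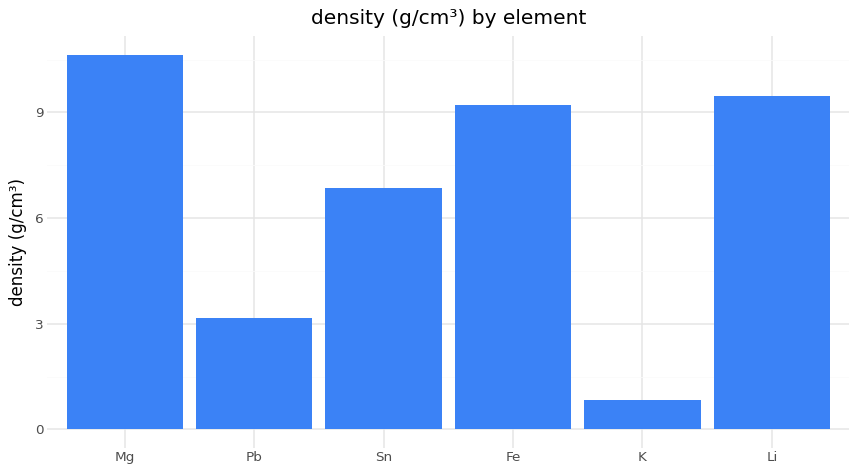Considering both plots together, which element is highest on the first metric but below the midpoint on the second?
Chart 2 median density (g/cm³) ≈ 8; below-median elements: Pb, Sn, K. Among those, Sn has the highest concentration (ppm) (≈ 600).

Sn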